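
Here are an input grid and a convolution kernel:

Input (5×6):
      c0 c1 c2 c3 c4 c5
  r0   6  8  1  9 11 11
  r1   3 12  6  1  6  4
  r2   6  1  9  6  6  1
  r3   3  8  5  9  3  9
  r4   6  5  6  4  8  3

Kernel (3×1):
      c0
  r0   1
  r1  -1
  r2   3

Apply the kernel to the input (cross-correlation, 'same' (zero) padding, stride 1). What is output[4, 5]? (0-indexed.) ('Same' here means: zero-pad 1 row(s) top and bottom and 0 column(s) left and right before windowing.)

The receptive field on the zero-padded input at this output position is [9 / 3 / 0]. Elementwise product with the kernel and sum: 9·1 + 3·-1 + 0·3.

6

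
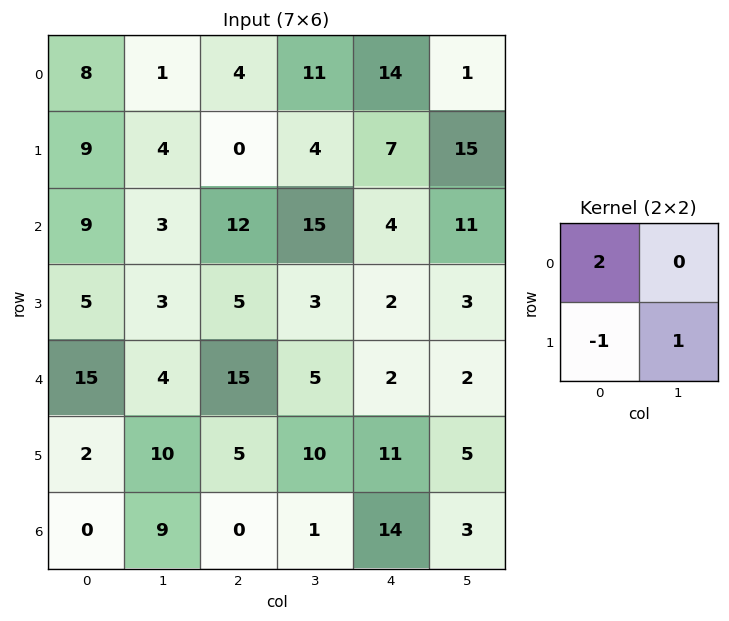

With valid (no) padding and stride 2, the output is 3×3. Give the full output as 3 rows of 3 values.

11 12 36
16 22 9
38 35 -2

Output[0,0]: The receptive field on the input at this output position is [8 1 / 9 4]. Elementwise product with the kernel and sum: 8·2 + 9·-1 + 4·1.
Output[0,1]: The receptive field on the input at this output position is [4 11 / 0 4]. Elementwise product with the kernel and sum: 4·2 + 0·-1 + 4·1.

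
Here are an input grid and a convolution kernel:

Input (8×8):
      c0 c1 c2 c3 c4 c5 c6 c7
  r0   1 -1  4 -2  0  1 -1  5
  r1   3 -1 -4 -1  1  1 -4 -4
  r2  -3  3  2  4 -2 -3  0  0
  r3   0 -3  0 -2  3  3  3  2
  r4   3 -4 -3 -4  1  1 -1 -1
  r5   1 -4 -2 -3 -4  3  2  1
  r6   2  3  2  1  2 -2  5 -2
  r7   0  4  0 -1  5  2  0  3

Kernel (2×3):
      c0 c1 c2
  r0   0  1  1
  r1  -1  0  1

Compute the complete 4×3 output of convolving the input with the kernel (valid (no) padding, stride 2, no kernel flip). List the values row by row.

-4 3 -5
5 5 -3
-10 -5 6
5 8 -2

Output[0,0]: The receptive field on the input at this output position is [1 -1 4 / 3 -1 -4]. Elementwise product with the kernel and sum: -1·1 + 4·1 + 3·-1 + -4·1.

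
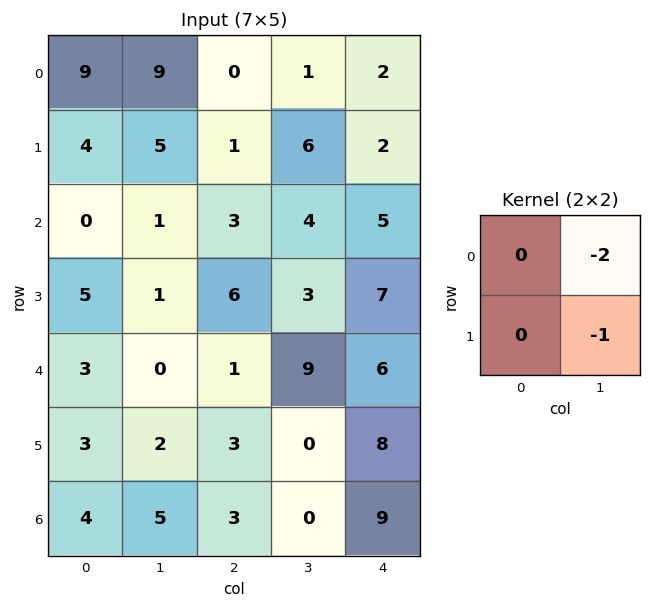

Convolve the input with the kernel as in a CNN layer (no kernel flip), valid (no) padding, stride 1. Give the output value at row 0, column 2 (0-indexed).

-8

The receptive field on the input at this output position is [0 1 / 1 6]. Elementwise product with the kernel and sum: 1·-2 + 6·-1.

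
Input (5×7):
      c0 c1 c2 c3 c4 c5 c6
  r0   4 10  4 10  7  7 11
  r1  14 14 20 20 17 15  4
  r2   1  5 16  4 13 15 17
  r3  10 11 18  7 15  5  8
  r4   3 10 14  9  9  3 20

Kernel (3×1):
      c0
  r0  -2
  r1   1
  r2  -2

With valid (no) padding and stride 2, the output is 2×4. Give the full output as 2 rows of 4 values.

4 -20 -23 -52
2 -42 -29 -66

Output[0,0]: The receptive field on the input at this output position is [4 / 14 / 1]. Elementwise product with the kernel and sum: 4·-2 + 14·1 + 1·-2.
Output[0,1]: The receptive field on the input at this output position is [4 / 20 / 16]. Elementwise product with the kernel and sum: 4·-2 + 20·1 + 16·-2.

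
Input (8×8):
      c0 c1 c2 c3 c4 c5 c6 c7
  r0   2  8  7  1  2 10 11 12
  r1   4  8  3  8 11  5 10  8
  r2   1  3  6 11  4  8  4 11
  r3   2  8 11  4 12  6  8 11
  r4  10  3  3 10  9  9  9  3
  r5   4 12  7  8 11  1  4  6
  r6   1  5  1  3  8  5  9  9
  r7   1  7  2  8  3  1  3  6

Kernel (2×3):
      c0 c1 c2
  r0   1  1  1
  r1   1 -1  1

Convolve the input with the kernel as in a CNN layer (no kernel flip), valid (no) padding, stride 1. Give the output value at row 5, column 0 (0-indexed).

The receptive field on the input at this output position is [4 12 7 / 1 5 1]. Elementwise product with the kernel and sum: 4·1 + 12·1 + 7·1 + 1·1 + 5·-1 + 1·1.

20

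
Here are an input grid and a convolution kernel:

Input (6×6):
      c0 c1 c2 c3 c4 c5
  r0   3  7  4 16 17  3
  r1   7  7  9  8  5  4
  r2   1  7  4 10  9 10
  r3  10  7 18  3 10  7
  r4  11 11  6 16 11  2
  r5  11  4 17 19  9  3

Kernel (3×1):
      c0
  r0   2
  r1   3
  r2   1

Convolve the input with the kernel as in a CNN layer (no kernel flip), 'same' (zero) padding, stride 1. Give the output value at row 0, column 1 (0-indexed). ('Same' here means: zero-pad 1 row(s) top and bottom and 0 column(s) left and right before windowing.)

The receptive field on the zero-padded input at this output position is [0 / 7 / 7]. Elementwise product with the kernel and sum: 0·2 + 7·3 + 7·1.

28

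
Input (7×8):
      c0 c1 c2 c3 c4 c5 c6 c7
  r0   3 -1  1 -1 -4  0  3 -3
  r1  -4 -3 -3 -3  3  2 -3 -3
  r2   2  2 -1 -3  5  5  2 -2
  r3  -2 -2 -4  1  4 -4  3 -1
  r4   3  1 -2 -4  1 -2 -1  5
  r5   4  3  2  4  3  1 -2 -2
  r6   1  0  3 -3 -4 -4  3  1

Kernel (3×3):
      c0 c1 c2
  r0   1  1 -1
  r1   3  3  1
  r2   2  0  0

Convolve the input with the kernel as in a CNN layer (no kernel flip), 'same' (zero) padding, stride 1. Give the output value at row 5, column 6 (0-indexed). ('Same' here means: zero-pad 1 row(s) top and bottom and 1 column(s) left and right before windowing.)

The receptive field on the zero-padded input at this output position is [-2 -1 5 / 1 -2 -2 / -4 3 1]. Elementwise product with the kernel and sum: -2·1 + -1·1 + 5·-1 + 1·3 + -2·3 + -2·1 + -4·2.

-21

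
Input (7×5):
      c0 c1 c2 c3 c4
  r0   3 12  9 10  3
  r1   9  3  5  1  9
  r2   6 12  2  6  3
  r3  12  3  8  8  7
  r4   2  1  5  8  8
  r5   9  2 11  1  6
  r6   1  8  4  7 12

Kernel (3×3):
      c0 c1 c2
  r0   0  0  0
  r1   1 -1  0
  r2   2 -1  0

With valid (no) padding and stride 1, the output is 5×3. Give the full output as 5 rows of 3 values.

6 20 2
15 8 4
12 -8 2
17 -11 18
1 3 11

Output[0,0]: The receptive field on the input at this output position is [3 12 9 / 9 3 5 / 6 12 2]. Elementwise product with the kernel and sum: 9·1 + 3·-1 + 6·2 + 12·-1.
Output[0,1]: The receptive field on the input at this output position is [12 9 10 / 3 5 1 / 12 2 6]. Elementwise product with the kernel and sum: 3·1 + 5·-1 + 12·2 + 2·-1.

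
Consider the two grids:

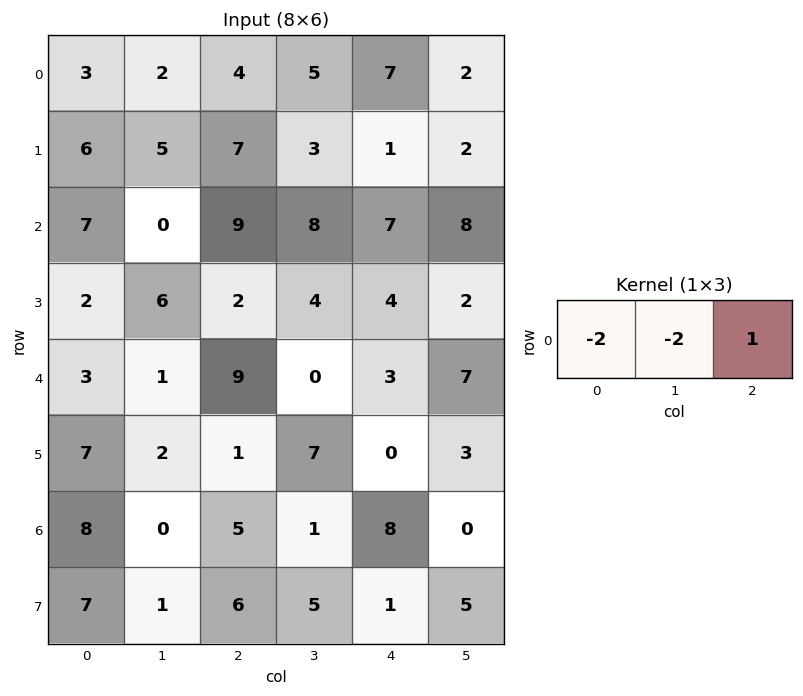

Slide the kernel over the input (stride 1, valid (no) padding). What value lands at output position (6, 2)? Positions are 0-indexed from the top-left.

The receptive field on the input at this output position is [5 1 8]. Elementwise product with the kernel and sum: 5·-2 + 1·-2 + 8·1.

-4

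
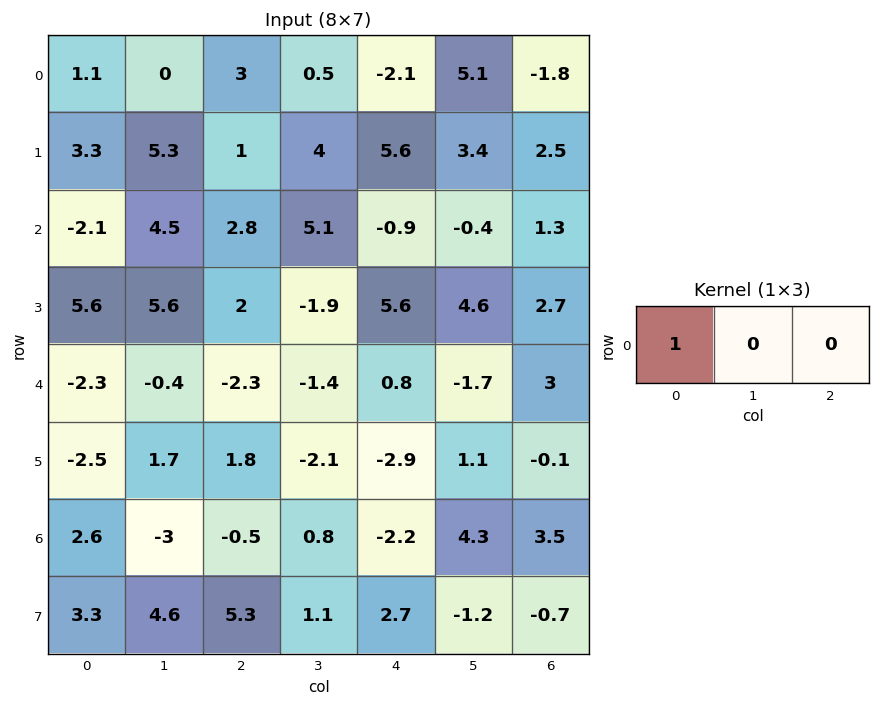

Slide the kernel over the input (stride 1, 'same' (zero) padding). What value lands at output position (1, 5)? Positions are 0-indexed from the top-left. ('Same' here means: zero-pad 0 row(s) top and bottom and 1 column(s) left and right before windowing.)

The receptive field on the zero-padded input at this output position is [5.6 3.4 2.5]. Elementwise product with the kernel and sum: 5.6·1.

5.6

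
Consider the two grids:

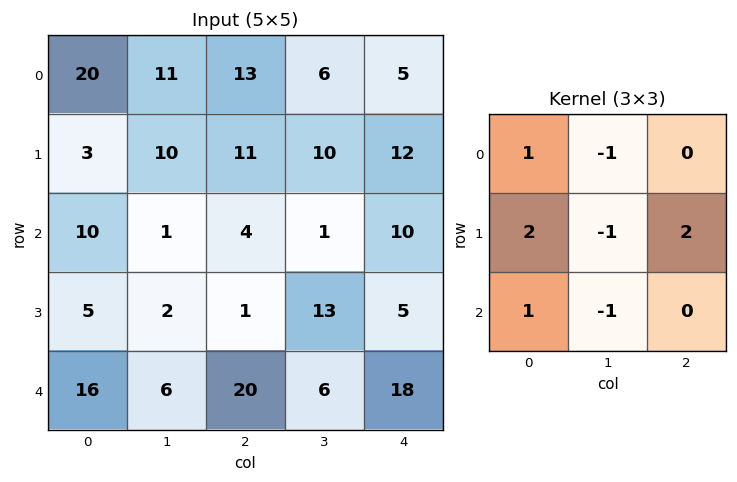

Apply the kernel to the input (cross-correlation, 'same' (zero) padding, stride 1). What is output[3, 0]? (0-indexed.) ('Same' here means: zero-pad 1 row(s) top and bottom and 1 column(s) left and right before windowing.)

The receptive field on the zero-padded input at this output position is [0 10 1 / 0 5 2 / 0 16 6]. Elementwise product with the kernel and sum: 0·1 + 10·-1 + 0·2 + 5·-1 + 2·2 + 0·1 + 16·-1.

-27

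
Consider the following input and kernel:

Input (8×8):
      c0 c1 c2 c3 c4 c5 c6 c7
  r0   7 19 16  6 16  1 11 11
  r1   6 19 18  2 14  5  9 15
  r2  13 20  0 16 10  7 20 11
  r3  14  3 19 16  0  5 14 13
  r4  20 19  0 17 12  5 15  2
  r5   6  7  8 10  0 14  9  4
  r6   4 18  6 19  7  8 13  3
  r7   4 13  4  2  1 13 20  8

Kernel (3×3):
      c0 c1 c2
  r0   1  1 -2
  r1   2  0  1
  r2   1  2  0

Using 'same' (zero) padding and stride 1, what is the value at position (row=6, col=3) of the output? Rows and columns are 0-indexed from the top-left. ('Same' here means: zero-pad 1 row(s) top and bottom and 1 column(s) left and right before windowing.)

45

The receptive field on the zero-padded input at this output position is [8 10 0 / 6 19 7 / 4 2 1]. Elementwise product with the kernel and sum: 8·1 + 10·1 + 0·-2 + 6·2 + 7·1 + 4·1 + 2·2.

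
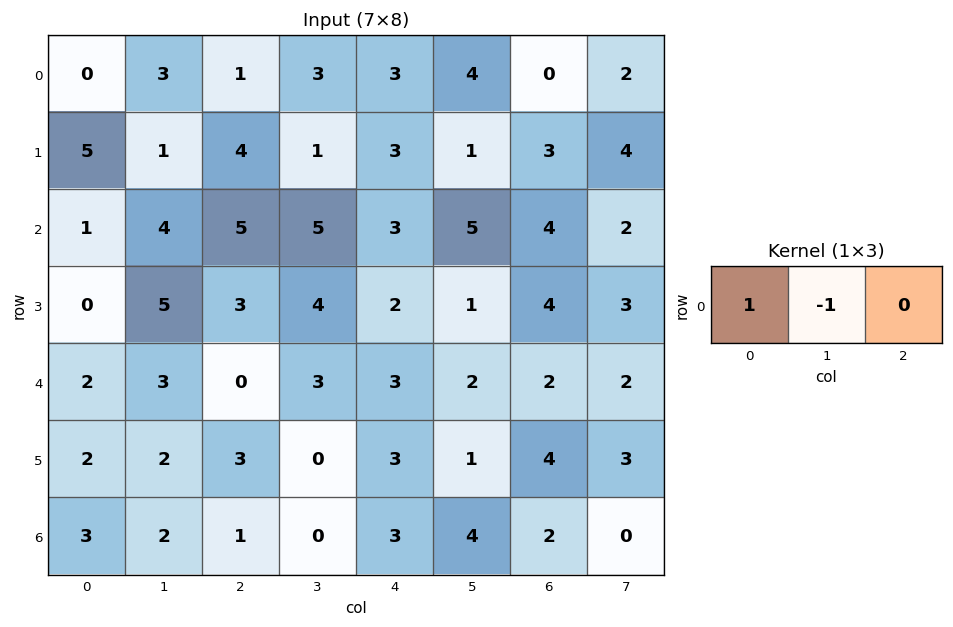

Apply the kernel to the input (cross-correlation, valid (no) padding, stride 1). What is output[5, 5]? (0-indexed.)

-3

The receptive field on the input at this output position is [1 4 3]. Elementwise product with the kernel and sum: 1·1 + 4·-1.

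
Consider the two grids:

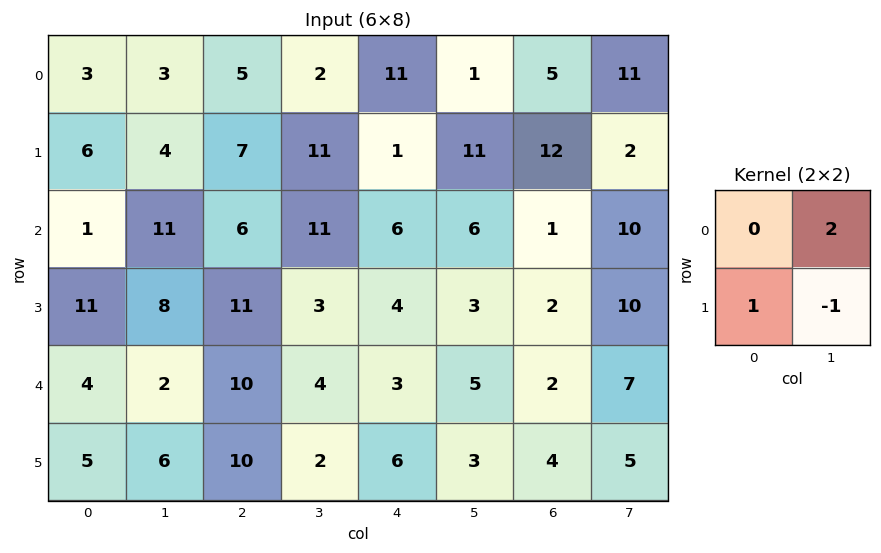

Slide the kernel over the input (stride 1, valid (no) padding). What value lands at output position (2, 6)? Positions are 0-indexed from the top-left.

12

The receptive field on the input at this output position is [1 10 / 2 10]. Elementwise product with the kernel and sum: 10·2 + 2·1 + 10·-1.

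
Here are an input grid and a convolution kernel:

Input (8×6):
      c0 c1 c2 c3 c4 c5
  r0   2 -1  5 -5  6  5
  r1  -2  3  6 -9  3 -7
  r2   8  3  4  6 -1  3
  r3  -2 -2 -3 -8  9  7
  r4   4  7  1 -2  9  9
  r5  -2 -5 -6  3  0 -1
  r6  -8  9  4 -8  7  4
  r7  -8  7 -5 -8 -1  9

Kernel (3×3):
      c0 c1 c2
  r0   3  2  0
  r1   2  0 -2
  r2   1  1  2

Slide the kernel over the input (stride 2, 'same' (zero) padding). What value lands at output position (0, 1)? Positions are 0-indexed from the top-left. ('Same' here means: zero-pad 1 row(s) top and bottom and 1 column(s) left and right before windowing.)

-1

The receptive field on the zero-padded input at this output position is [0 0 0 / -1 5 -5 / 3 6 -9]. Elementwise product with the kernel and sum: 0·3 + 0·2 + -1·2 + -5·-2 + 3·1 + 6·1 + -9·2.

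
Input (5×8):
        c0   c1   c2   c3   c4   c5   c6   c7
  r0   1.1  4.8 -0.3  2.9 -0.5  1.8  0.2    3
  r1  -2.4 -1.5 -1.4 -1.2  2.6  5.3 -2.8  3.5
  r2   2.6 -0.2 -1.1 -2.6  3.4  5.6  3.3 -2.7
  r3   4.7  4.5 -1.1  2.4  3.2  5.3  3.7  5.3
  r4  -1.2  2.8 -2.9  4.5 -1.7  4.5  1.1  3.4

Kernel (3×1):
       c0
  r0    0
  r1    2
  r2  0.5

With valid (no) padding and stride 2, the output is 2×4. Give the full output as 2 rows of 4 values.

-3.5 -3.35 6.9 -3.95
8.8 -3.65 5.55 7.95

Output[0,0]: The receptive field on the input at this output position is [1.1 / -2.4 / 2.6]. Elementwise product with the kernel and sum: -2.4·2 + 2.6·0.5.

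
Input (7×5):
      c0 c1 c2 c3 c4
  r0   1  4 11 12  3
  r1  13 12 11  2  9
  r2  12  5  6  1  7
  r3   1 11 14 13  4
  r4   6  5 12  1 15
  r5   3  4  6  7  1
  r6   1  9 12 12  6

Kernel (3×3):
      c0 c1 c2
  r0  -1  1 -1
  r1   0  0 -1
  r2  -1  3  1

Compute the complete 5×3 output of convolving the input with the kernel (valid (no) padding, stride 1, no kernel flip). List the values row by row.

Output[0,0]: The receptive field on the input at this output position is [1 4 11 / 13 12 11 / 12 5 6]. Elementwise product with the kernel and sum: 1·-1 + 4·1 + 11·-1 + 11·-1 + 12·-1 + 5·3 + 6·1.
Output[0,1]: The receptive field on the input at this output position is [4 11 12 / 12 11 2 / 5 6 1]. Elementwise product with the kernel and sum: 4·-1 + 11·1 + 12·-1 + 2·-1 + 5·-1 + 6·3 + 1·1.

-10 7 -7
28 40 4
-6 19 -10
-1 10 -4
19 38 3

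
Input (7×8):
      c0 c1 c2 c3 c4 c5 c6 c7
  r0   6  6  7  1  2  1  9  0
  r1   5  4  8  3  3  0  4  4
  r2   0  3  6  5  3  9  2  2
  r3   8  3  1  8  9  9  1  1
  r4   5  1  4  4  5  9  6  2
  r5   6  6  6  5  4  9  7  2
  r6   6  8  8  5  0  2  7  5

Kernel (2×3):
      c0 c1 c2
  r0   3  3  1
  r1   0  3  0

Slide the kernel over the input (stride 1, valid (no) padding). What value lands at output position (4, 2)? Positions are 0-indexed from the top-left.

44

The receptive field on the input at this output position is [4 4 5 / 6 5 4]. Elementwise product with the kernel and sum: 4·3 + 4·3 + 5·1 + 5·3.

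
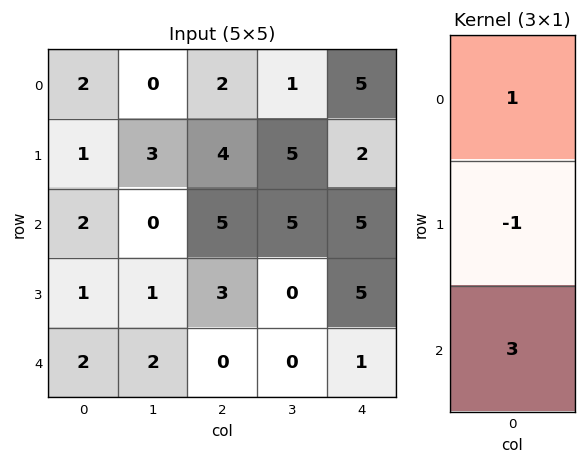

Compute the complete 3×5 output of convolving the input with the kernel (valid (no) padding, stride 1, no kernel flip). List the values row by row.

7 -3 13 11 18
2 6 8 0 12
7 5 2 5 3

Output[0,0]: The receptive field on the input at this output position is [2 / 1 / 2]. Elementwise product with the kernel and sum: 2·1 + 1·-1 + 2·3.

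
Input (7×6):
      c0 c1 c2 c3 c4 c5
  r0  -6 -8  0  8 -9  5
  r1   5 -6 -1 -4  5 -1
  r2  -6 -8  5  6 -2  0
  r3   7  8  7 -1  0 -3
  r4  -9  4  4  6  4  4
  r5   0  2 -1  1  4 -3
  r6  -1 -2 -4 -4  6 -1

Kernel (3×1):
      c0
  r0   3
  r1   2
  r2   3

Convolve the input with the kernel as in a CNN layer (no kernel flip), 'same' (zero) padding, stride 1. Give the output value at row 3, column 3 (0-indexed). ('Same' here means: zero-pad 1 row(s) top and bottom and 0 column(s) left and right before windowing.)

34

The receptive field on the zero-padded input at this output position is [6 / -1 / 6]. Elementwise product with the kernel and sum: 6·3 + -1·2 + 6·3.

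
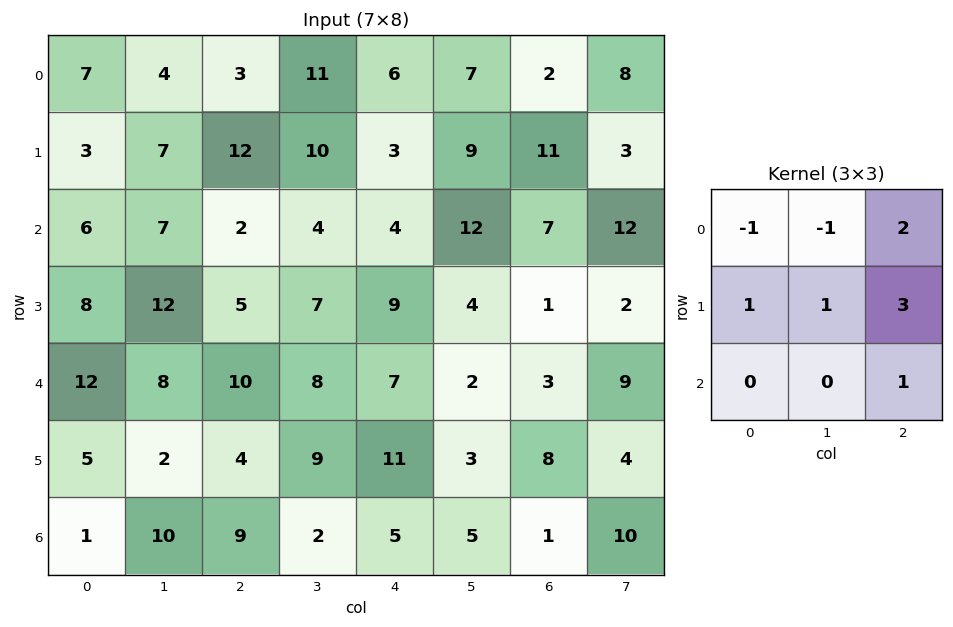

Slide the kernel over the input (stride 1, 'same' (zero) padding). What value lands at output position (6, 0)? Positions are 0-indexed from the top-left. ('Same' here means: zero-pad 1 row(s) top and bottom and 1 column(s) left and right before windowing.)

30

The receptive field on the zero-padded input at this output position is [0 5 2 / 0 1 10 / 0 0 0]. Elementwise product with the kernel and sum: 0·-1 + 5·-1 + 2·2 + 0·1 + 1·1 + 10·3 + 0·1.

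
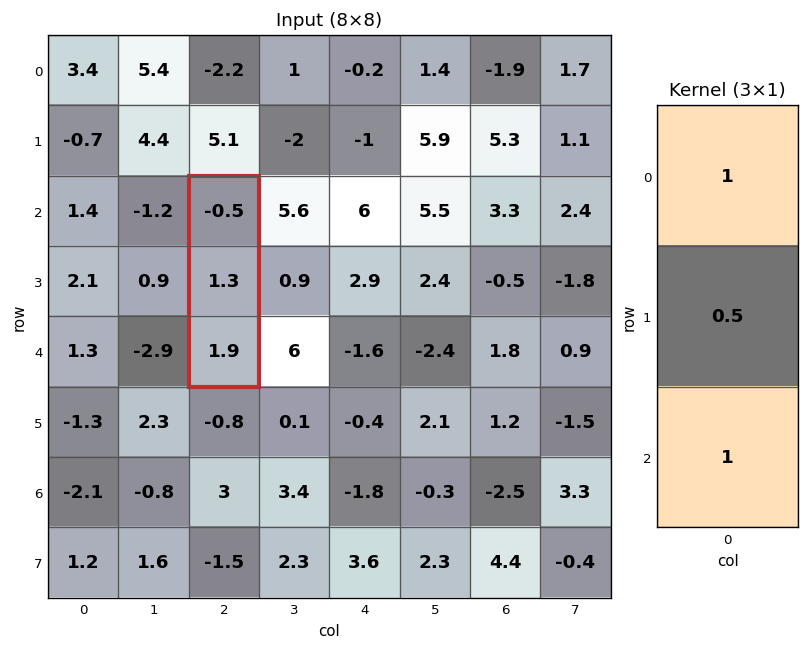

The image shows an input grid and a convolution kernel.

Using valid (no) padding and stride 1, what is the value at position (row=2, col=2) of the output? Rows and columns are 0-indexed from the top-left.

The receptive field on the input at this output position is [-0.5 / 1.3 / 1.9]. Elementwise product with the kernel and sum: -0.5·1 + 1.3·0.5 + 1.9·1.

2.05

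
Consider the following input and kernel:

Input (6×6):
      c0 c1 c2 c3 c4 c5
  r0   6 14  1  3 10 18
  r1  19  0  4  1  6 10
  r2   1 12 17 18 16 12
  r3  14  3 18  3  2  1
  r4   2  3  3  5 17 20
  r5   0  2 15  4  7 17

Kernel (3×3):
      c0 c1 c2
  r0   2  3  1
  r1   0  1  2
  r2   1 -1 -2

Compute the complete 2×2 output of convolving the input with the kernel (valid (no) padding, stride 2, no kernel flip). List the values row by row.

18 1
87 75

Output[0,0]: The receptive field on the input at this output position is [6 14 1 / 19 0 4 / 1 12 17]. Elementwise product with the kernel and sum: 6·2 + 14·3 + 1·1 + 0·1 + 4·2 + 1·1 + 12·-1 + 17·-2.
Output[0,1]: The receptive field on the input at this output position is [1 3 10 / 4 1 6 / 17 18 16]. Elementwise product with the kernel and sum: 1·2 + 3·3 + 10·1 + 1·1 + 6·2 + 17·1 + 18·-1 + 16·-2.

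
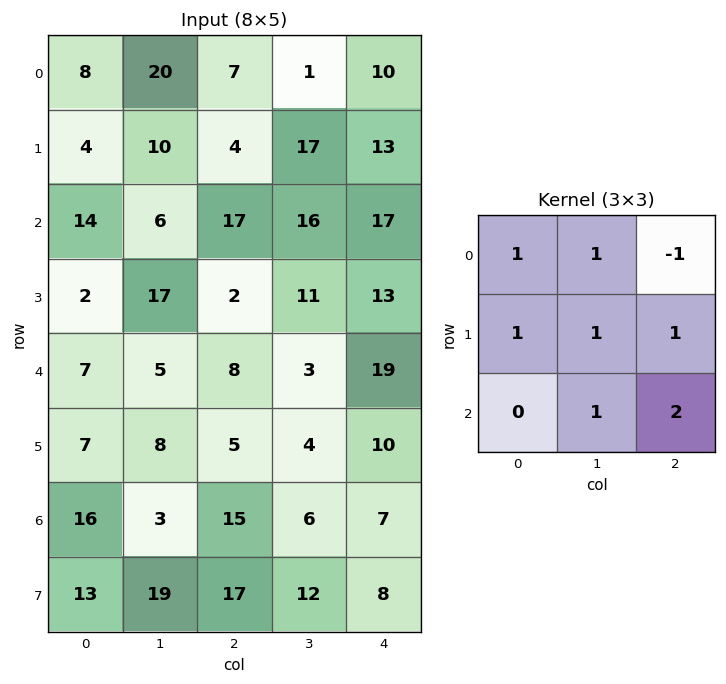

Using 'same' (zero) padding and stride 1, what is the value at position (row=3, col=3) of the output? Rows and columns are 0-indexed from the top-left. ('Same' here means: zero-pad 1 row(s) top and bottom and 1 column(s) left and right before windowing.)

83

The receptive field on the zero-padded input at this output position is [17 16 17 / 2 11 13 / 8 3 19]. Elementwise product with the kernel and sum: 17·1 + 16·1 + 17·-1 + 2·1 + 11·1 + 13·1 + 3·1 + 19·2.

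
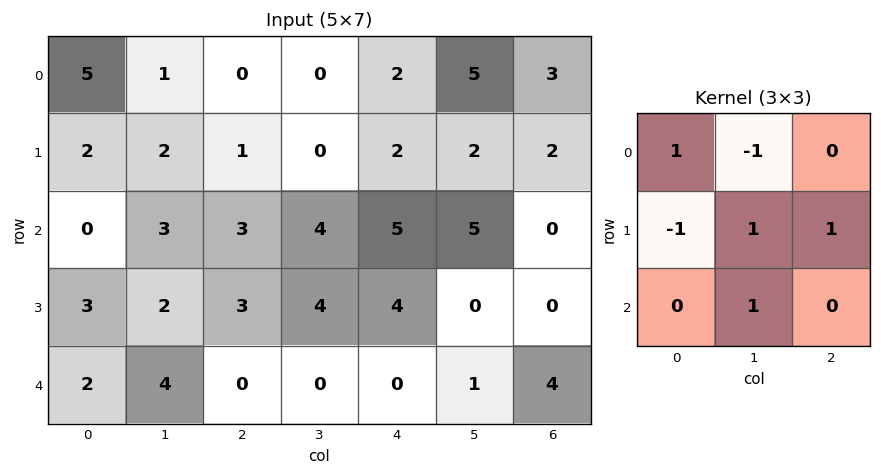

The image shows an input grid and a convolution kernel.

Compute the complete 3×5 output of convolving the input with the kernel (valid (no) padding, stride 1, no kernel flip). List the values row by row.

8 3 5 7 4
8 8 11 8 0
3 5 4 -1 -3

Output[0,0]: The receptive field on the input at this output position is [5 1 0 / 2 2 1 / 0 3 3]. Elementwise product with the kernel and sum: 5·1 + 1·-1 + 2·-1 + 2·1 + 1·1 + 3·1.
Output[0,1]: The receptive field on the input at this output position is [1 0 0 / 2 1 0 / 3 3 4]. Elementwise product with the kernel and sum: 1·1 + 0·-1 + 2·-1 + 1·1 + 0·1 + 3·1.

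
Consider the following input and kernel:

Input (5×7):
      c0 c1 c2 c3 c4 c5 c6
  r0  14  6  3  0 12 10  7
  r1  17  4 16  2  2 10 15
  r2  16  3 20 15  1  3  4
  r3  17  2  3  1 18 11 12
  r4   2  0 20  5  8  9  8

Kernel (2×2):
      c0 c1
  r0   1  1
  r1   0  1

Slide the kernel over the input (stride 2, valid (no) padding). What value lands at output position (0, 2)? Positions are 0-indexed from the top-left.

32

The receptive field on the input at this output position is [12 10 / 2 10]. Elementwise product with the kernel and sum: 12·1 + 10·1 + 10·1.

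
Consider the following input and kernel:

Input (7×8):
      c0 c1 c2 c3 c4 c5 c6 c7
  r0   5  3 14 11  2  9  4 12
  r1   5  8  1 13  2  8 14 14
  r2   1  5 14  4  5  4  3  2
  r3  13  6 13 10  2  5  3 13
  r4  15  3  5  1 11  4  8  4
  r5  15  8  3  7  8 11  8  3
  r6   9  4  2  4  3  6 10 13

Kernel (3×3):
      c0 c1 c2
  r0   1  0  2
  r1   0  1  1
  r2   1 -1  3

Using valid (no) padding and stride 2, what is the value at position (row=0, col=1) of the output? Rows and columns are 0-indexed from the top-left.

The receptive field on the input at this output position is [14 11 2 / 1 13 2 / 14 4 5]. Elementwise product with the kernel and sum: 14·1 + 2·2 + 13·1 + 2·1 + 14·1 + 4·-1 + 5·3.

58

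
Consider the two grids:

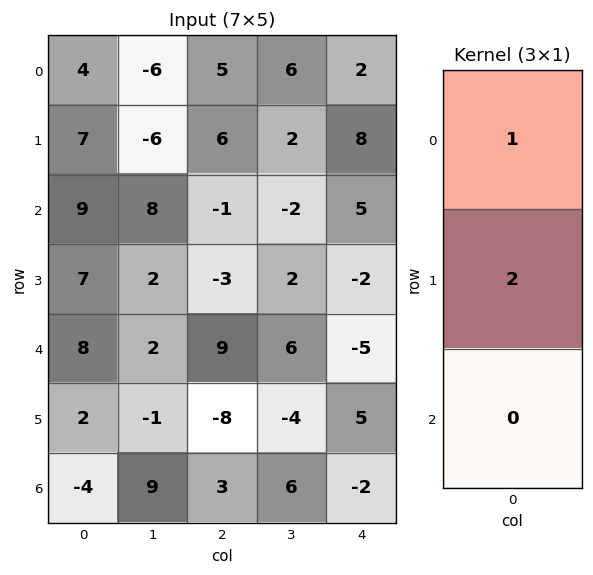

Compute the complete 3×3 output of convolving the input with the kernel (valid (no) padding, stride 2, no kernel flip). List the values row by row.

18 17 18
23 -7 1
12 -7 5

Output[0,0]: The receptive field on the input at this output position is [4 / 7 / 9]. Elementwise product with the kernel and sum: 4·1 + 7·2.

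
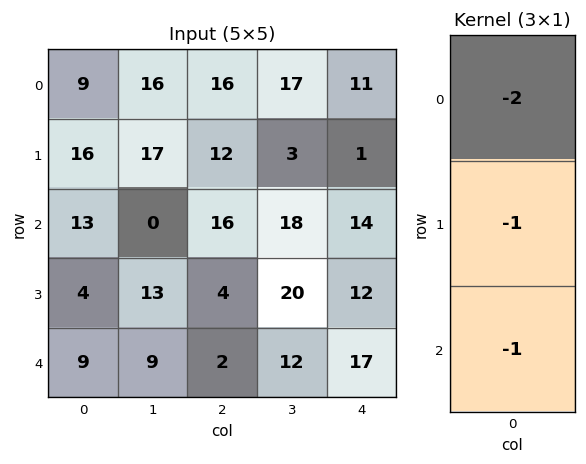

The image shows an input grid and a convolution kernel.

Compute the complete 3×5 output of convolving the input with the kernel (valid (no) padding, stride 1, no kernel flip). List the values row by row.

Output[0,0]: The receptive field on the input at this output position is [9 / 16 / 13]. Elementwise product with the kernel and sum: 9·-2 + 16·-1 + 13·-1.

-47 -49 -60 -55 -37
-49 -47 -44 -44 -28
-39 -22 -38 -68 -57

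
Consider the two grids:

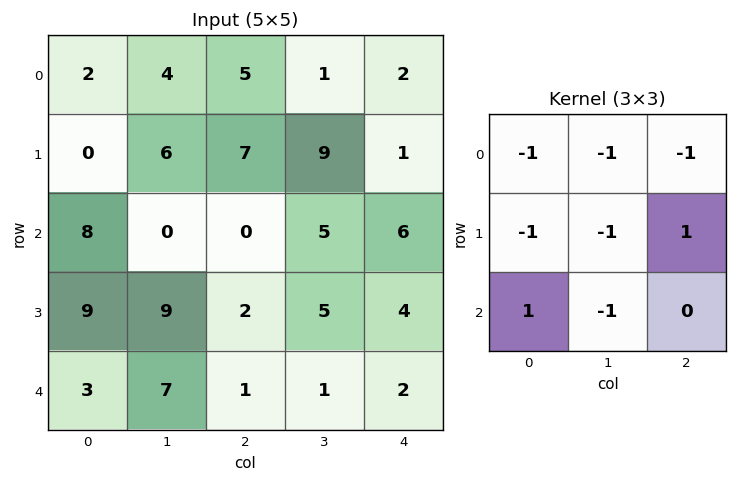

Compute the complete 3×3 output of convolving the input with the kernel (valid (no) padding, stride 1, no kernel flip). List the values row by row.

-2 -14 -28
-21 -10 -19
-28 -5 -14

Output[0,0]: The receptive field on the input at this output position is [2 4 5 / 0 6 7 / 8 0 0]. Elementwise product with the kernel and sum: 2·-1 + 4·-1 + 5·-1 + 0·-1 + 6·-1 + 7·1 + 8·1 + 0·-1.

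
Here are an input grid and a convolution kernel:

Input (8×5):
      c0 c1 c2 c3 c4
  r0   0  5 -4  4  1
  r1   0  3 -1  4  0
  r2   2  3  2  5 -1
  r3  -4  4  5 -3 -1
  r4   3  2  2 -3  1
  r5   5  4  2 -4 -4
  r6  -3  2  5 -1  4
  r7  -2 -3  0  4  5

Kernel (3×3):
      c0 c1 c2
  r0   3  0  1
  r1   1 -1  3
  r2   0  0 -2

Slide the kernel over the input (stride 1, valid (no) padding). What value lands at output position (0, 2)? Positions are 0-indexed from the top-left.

-14

The receptive field on the input at this output position is [-4 4 1 / -1 4 0 / 2 5 -1]. Elementwise product with the kernel and sum: -4·3 + 1·1 + -1·1 + 4·-1 + 0·3 + -1·-2.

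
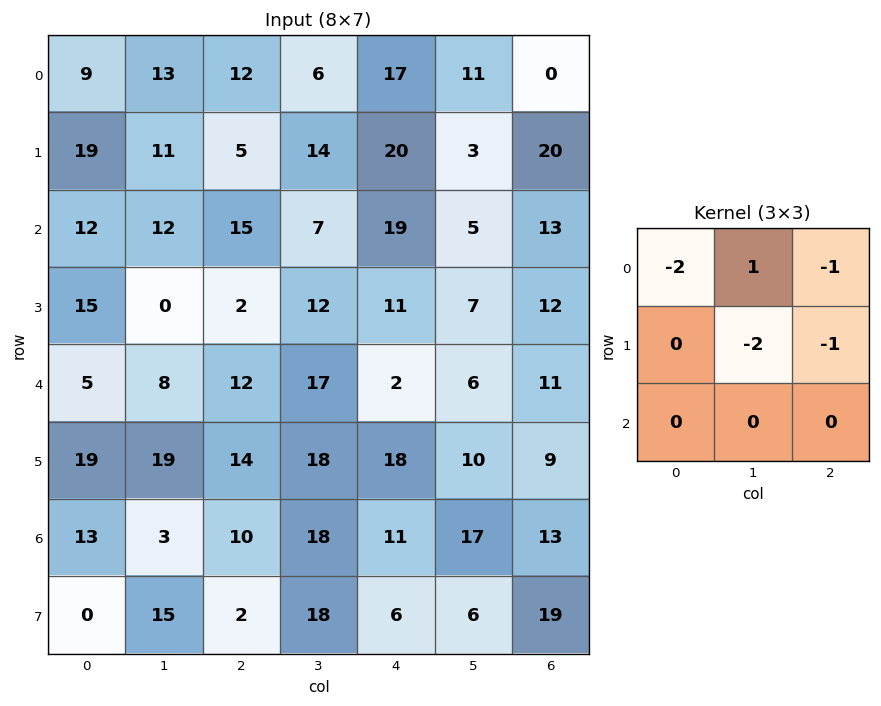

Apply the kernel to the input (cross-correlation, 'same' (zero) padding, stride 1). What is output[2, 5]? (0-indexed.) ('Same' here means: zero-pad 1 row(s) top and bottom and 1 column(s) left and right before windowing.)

The receptive field on the zero-padded input at this output position is [20 3 20 / 19 5 13 / 11 7 12]. Elementwise product with the kernel and sum: 20·-2 + 3·1 + 20·-1 + 5·-2 + 13·-1.

-80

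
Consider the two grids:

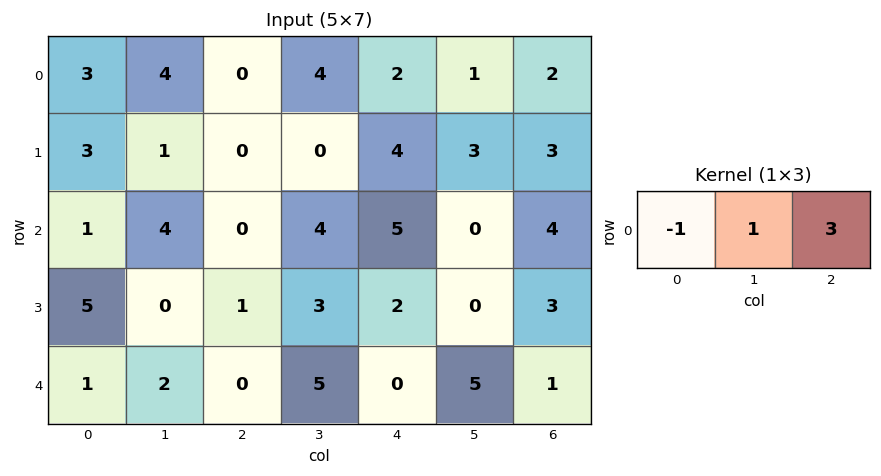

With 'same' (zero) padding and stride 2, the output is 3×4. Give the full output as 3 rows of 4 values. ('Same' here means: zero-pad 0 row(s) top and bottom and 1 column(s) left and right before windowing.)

Output[0,0]: The receptive field on the zero-padded input at this output position is [0 3 4]. Elementwise product with the kernel and sum: 0·-1 + 3·1 + 4·3.
Output[0,1]: The receptive field on the zero-padded input at this output position is [4 0 4]. Elementwise product with the kernel and sum: 4·-1 + 0·1 + 4·3.

15 8 1 1
13 8 1 4
7 13 10 -4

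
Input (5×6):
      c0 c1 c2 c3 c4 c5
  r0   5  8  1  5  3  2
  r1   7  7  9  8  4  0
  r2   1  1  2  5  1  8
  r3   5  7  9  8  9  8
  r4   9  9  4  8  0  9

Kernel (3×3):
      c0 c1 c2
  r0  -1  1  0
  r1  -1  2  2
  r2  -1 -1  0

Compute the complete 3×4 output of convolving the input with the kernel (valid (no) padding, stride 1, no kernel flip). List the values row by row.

Output[0,0]: The receptive field on the input at this output position is [5 8 1 / 7 7 9 / 1 1 2]. Elementwise product with the kernel and sum: 5·-1 + 8·1 + 7·-1 + 7·2 + 9·2 + 1·-1 + 1·-1.
Output[0,1]: The receptive field on the input at this output position is [8 1 5 / 7 9 8 / 1 2 5]. Elementwise product with the kernel and sum: 8·-1 + 1·1 + 7·-1 + 9·2 + 8·2 + 1·-1 + 2·-1.

26 17 12 -8
-7 -1 -8 -8
9 15 16 14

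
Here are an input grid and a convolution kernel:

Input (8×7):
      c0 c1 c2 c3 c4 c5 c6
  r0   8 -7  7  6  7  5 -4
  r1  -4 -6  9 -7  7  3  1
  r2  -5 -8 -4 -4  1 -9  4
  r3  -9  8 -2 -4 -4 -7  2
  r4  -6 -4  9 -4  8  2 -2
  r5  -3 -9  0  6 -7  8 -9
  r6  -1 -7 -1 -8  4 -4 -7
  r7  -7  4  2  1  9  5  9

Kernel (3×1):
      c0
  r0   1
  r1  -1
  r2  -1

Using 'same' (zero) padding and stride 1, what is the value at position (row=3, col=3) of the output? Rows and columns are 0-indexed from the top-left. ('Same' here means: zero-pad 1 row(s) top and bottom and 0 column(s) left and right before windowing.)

4

The receptive field on the zero-padded input at this output position is [-4 / -4 / -4]. Elementwise product with the kernel and sum: -4·1 + -4·-1 + -4·-1.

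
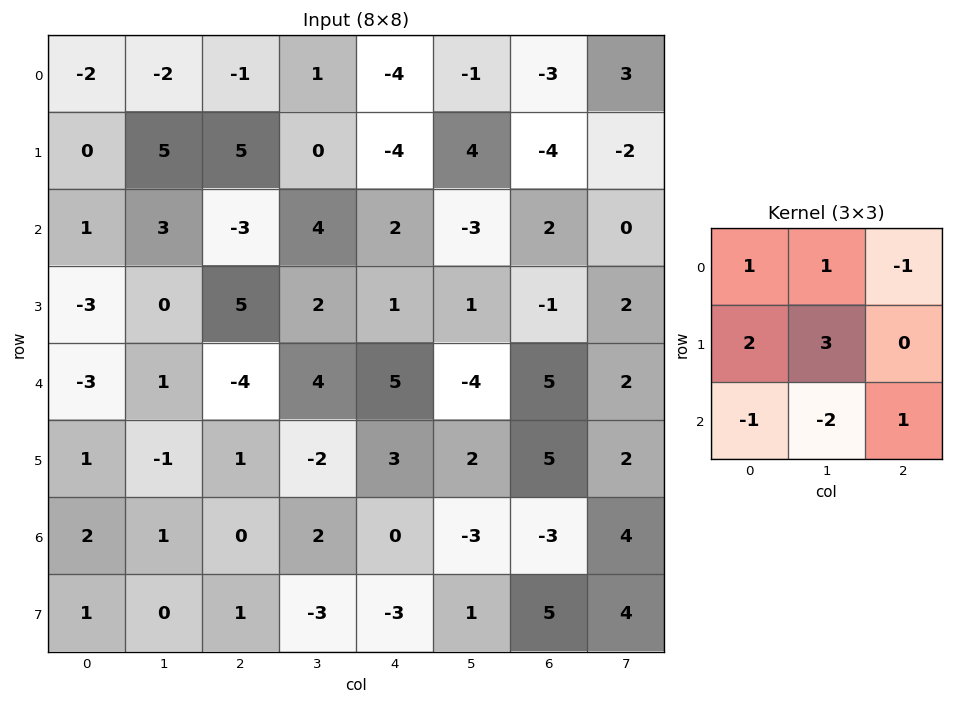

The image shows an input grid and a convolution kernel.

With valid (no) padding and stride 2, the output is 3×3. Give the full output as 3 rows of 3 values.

2 11 8
-2 16 10
-3 -13 11

Output[0,0]: The receptive field on the input at this output position is [-2 -2 -1 / 0 5 5 / 1 3 -3]. Elementwise product with the kernel and sum: -2·1 + -2·1 + -1·-1 + 0·2 + 5·3 + 1·-1 + 3·-2 + -3·1.
Output[0,1]: The receptive field on the input at this output position is [-1 1 -4 / 5 0 -4 / -3 4 2]. Elementwise product with the kernel and sum: -1·1 + 1·1 + -4·-1 + 5·2 + 0·3 + -3·-1 + 4·-2 + 2·1.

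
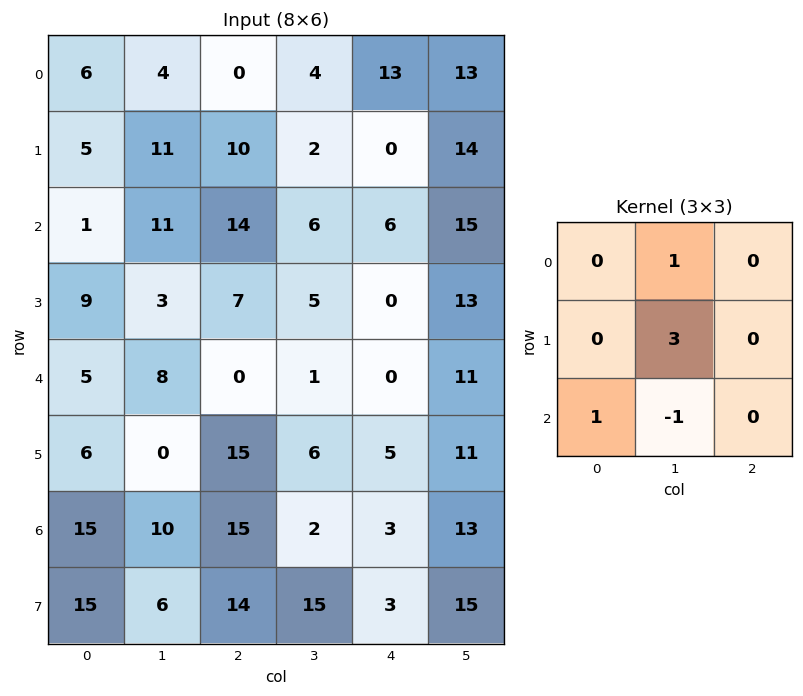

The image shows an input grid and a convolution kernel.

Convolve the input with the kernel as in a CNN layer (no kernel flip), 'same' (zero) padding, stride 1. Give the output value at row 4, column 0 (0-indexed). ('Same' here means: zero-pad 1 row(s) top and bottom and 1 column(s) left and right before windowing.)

The receptive field on the zero-padded input at this output position is [0 9 3 / 0 5 8 / 0 6 0]. Elementwise product with the kernel and sum: 9·1 + 5·3 + 0·1 + 6·-1.

18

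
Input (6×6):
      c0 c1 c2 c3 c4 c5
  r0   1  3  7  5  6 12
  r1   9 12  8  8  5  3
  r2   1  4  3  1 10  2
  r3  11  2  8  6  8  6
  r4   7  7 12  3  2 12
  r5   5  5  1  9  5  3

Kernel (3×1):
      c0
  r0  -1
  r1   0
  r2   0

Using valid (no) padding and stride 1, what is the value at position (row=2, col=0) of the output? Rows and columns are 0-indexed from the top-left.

-1

The receptive field on the input at this output position is [1 / 11 / 7]. Elementwise product with the kernel and sum: 1·-1.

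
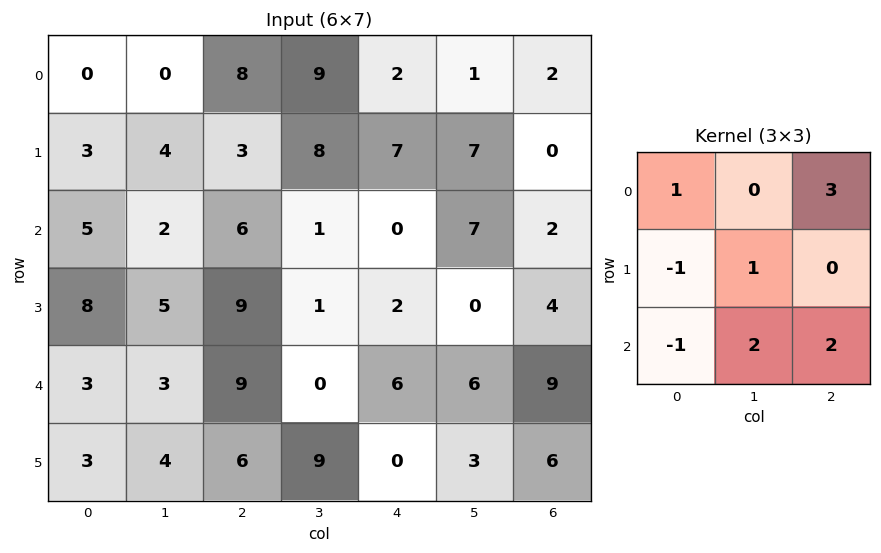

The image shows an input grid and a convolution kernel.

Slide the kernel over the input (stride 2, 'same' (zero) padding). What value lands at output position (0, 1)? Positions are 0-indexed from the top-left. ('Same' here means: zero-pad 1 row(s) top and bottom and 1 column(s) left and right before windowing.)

The receptive field on the zero-padded input at this output position is [0 0 0 / 0 8 9 / 4 3 8]. Elementwise product with the kernel and sum: 0·1 + 0·3 + 0·-1 + 8·1 + 4·-1 + 3·2 + 8·2.

26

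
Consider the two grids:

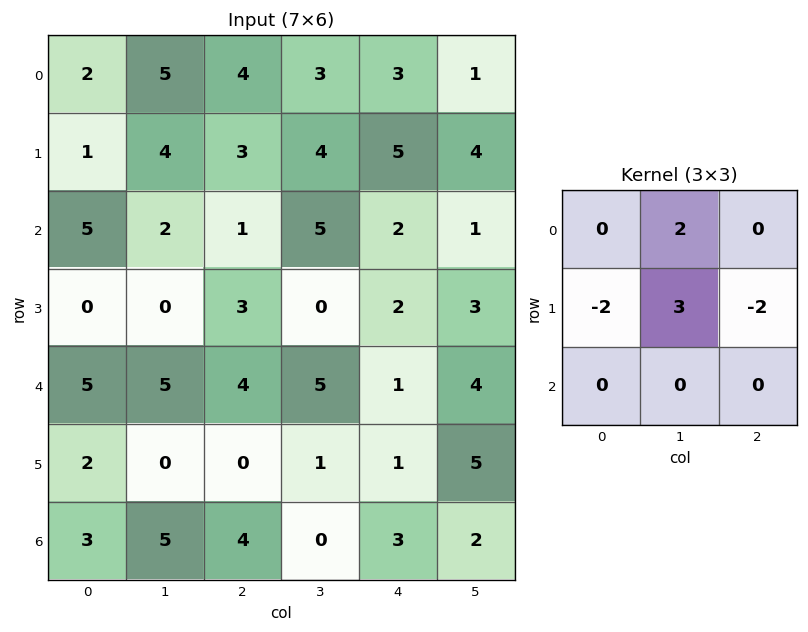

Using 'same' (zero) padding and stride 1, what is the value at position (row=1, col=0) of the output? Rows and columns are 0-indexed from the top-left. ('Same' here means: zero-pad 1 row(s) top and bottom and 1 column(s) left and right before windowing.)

-1

The receptive field on the zero-padded input at this output position is [0 2 5 / 0 1 4 / 0 5 2]. Elementwise product with the kernel and sum: 2·2 + 0·-2 + 1·3 + 4·-2.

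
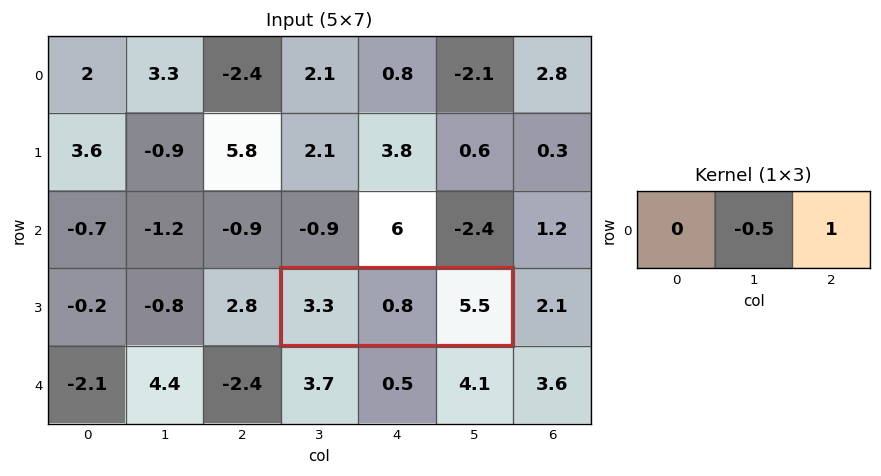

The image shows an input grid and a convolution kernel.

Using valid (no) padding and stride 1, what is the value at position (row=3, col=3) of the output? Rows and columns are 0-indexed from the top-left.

5.1

The receptive field on the input at this output position is [3.3 0.8 5.5]. Elementwise product with the kernel and sum: 0.8·-0.5 + 5.5·1.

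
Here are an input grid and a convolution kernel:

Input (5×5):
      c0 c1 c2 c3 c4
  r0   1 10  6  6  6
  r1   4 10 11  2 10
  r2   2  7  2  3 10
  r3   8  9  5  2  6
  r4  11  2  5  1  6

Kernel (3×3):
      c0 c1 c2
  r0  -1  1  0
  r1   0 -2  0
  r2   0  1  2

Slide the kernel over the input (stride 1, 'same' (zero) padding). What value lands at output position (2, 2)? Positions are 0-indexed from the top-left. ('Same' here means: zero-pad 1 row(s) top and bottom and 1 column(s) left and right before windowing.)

6

The receptive field on the zero-padded input at this output position is [10 11 2 / 7 2 3 / 9 5 2]. Elementwise product with the kernel and sum: 10·-1 + 11·1 + 2·-2 + 5·1 + 2·2.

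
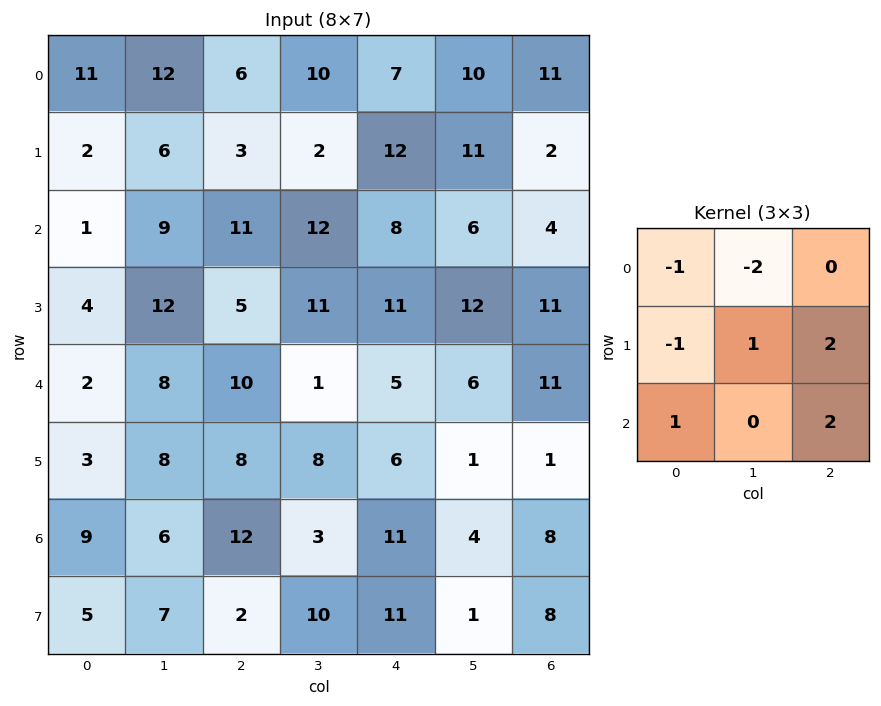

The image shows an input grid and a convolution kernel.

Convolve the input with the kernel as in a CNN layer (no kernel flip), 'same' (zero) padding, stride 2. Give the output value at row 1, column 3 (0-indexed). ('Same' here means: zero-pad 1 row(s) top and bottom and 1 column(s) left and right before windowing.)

-5

The receptive field on the zero-padded input at this output position is [11 2 0 / 6 4 0 / 12 11 0]. Elementwise product with the kernel and sum: 11·-1 + 2·-2 + 6·-1 + 4·1 + 0·2 + 12·1 + 0·2.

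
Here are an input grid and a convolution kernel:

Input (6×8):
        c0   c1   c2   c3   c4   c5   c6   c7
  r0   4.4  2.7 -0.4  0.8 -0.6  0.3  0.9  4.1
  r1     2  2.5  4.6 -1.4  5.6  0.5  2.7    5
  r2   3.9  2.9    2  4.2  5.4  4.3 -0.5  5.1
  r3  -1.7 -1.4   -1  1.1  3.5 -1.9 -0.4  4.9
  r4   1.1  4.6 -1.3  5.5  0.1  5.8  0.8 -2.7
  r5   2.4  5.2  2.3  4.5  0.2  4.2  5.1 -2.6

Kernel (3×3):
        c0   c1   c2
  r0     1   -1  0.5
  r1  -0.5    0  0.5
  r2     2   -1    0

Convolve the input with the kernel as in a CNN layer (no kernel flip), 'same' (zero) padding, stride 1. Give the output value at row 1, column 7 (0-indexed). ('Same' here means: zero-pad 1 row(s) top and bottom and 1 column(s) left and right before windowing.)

The receptive field on the zero-padded input at this output position is [0.9 4.1 0 / 2.7 5 0 / -0.5 5.1 0]. Elementwise product with the kernel and sum: 0.9·1 + 4.1·-1 + 0·0.5 + 2.7·-0.5 + 0·0.5 + -0.5·2 + 5.1·-1.

-10.65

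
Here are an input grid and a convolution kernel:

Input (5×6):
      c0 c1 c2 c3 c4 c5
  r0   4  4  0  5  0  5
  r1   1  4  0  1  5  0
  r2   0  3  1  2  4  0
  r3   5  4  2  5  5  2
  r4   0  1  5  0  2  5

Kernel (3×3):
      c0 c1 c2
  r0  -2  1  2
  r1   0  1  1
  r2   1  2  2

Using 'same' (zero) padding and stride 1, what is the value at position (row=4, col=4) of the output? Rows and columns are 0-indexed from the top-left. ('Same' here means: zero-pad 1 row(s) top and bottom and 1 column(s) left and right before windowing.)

The receptive field on the zero-padded input at this output position is [5 5 2 / 0 2 5 / 0 0 0]. Elementwise product with the kernel and sum: 5·-2 + 5·1 + 2·2 + 2·1 + 5·1 + 0·1 + 0·2 + 0·2.

6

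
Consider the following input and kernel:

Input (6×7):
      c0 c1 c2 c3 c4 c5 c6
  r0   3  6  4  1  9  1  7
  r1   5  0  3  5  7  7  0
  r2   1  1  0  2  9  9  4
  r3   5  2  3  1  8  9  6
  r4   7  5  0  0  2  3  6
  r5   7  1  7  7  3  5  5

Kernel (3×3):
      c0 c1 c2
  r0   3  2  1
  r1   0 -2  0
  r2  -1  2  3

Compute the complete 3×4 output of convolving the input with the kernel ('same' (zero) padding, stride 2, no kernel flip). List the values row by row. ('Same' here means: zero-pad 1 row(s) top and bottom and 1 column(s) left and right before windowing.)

4 13 12 -21
24 18 60 16
15 47 38 32

Output[0,0]: The receptive field on the zero-padded input at this output position is [0 0 0 / 0 3 6 / 0 5 0]. Elementwise product with the kernel and sum: 0·3 + 0·2 + 0·1 + 3·-2 + 0·-1 + 5·2 + 0·3.
Output[0,1]: The receptive field on the zero-padded input at this output position is [0 0 0 / 6 4 1 / 0 3 5]. Elementwise product with the kernel and sum: 0·3 + 0·2 + 0·1 + 4·-2 + 0·-1 + 3·2 + 5·3.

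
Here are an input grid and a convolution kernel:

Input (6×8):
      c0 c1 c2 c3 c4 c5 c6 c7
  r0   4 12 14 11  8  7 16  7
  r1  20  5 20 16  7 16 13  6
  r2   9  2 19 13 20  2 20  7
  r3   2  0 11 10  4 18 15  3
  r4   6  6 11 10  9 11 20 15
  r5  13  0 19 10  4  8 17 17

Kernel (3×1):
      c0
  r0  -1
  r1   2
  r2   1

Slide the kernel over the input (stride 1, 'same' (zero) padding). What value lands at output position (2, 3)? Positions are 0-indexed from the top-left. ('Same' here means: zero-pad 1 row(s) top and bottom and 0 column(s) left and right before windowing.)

20

The receptive field on the zero-padded input at this output position is [16 / 13 / 10]. Elementwise product with the kernel and sum: 16·-1 + 13·2 + 10·1.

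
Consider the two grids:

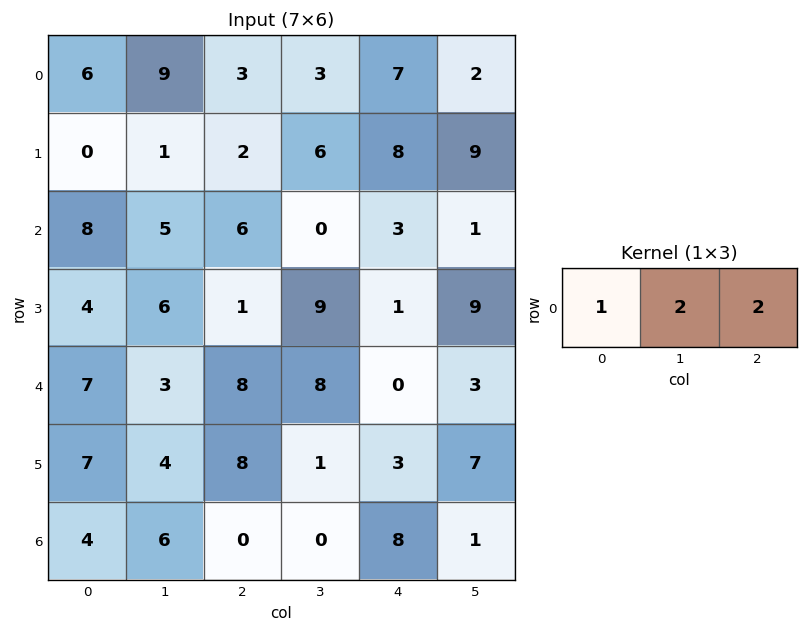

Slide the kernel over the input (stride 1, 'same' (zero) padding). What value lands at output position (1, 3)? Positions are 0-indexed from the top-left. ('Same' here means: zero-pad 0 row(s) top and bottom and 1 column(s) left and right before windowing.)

30

The receptive field on the zero-padded input at this output position is [2 6 8]. Elementwise product with the kernel and sum: 2·1 + 6·2 + 8·2.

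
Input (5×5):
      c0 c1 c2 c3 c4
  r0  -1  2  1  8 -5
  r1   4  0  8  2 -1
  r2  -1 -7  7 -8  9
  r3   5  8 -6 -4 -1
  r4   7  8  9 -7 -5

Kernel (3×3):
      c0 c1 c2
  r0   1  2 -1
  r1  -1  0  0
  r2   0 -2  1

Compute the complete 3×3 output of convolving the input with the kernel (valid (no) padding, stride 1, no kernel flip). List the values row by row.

Output[0,0]: The receptive field on the input at this output position is [-1 2 1 / 4 0 8 / -1 -7 7]. Elementwise product with the kernel and sum: -1·1 + 2·2 + 1·-1 + 4·-1 + -7·-2 + 7·1.
Output[0,1]: The receptive field on the input at this output position is [2 1 8 / 0 8 2 / -7 7 -8]. Elementwise product with the kernel and sum: 2·1 + 1·2 + 8·-1 + 0·-1 + 7·-2 + -8·1.

19 -26 39
-25 29 13
-34 -18 -3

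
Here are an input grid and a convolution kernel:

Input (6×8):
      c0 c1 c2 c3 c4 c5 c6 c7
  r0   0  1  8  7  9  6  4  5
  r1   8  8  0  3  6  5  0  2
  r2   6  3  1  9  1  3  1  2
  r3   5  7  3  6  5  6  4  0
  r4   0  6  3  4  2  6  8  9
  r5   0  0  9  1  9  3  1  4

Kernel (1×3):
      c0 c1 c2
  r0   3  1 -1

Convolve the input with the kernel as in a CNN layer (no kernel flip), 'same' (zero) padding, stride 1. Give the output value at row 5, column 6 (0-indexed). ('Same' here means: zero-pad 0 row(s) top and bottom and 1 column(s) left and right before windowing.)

6

The receptive field on the zero-padded input at this output position is [3 1 4]. Elementwise product with the kernel and sum: 3·3 + 1·1 + 4·-1.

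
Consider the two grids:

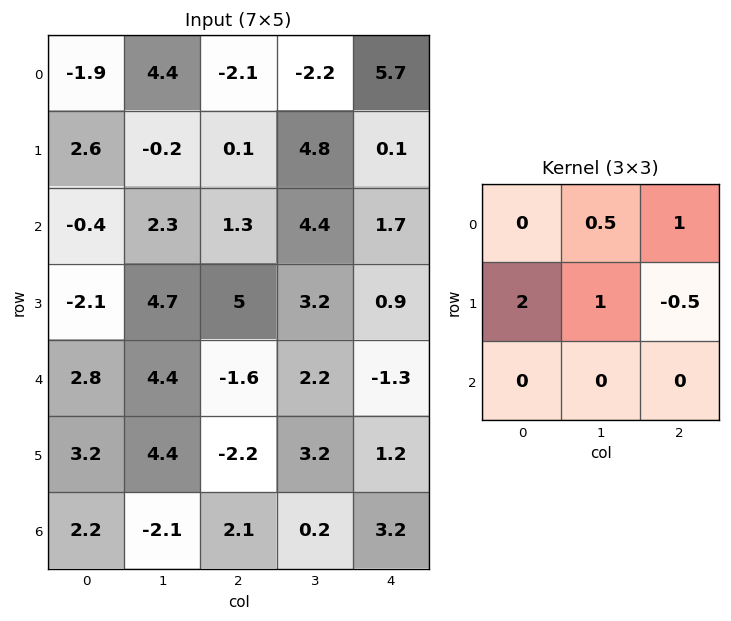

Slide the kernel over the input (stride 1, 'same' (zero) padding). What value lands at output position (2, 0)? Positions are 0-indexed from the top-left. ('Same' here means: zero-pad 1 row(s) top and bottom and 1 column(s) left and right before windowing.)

-0.45

The receptive field on the zero-padded input at this output position is [0 2.6 -0.2 / 0 -0.4 2.3 / 0 -2.1 4.7]. Elementwise product with the kernel and sum: 2.6·0.5 + -0.2·1 + 0·2 + -0.4·1 + 2.3·-0.5.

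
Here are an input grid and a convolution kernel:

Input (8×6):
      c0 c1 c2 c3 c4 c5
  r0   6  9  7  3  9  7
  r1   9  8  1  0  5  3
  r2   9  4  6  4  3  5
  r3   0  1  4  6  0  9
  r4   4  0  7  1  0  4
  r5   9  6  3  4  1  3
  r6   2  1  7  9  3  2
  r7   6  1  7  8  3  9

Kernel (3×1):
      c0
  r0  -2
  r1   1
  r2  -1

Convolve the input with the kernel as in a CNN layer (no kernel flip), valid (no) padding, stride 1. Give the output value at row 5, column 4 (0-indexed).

The receptive field on the input at this output position is [1 / 3 / 3]. Elementwise product with the kernel and sum: 1·-2 + 3·1 + 3·-1.

-2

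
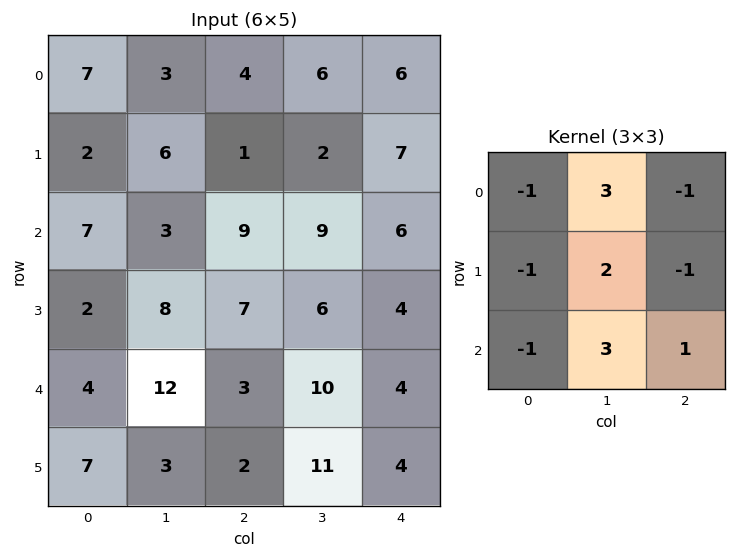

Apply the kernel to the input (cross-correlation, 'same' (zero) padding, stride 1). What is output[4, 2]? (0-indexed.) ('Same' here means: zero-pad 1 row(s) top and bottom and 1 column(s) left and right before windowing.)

The receptive field on the zero-padded input at this output position is [8 7 6 / 12 3 10 / 3 2 11]. Elementwise product with the kernel and sum: 8·-1 + 7·3 + 6·-1 + 12·-1 + 3·2 + 10·-1 + 3·-1 + 2·3 + 11·1.

5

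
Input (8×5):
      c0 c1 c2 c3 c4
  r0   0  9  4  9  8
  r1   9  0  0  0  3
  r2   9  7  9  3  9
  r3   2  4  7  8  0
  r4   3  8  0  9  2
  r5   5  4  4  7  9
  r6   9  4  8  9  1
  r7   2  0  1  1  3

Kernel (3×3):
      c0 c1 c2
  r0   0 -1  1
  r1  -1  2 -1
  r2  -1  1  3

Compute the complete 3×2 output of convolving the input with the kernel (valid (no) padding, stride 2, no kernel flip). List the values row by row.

11 17
6 30
10 -2

Output[0,0]: The receptive field on the input at this output position is [0 9 4 / 9 0 0 / 9 7 9]. Elementwise product with the kernel and sum: 9·-1 + 4·1 + 9·-1 + 0·2 + 0·-1 + 9·-1 + 7·1 + 9·3.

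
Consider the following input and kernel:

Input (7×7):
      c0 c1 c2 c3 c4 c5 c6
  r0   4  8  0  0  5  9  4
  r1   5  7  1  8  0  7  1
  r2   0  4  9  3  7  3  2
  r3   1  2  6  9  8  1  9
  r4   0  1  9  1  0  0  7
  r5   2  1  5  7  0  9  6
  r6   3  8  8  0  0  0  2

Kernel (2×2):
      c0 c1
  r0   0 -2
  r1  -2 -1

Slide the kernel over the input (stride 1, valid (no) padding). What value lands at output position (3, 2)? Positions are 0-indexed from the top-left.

-37

The receptive field on the input at this output position is [6 9 / 9 1]. Elementwise product with the kernel and sum: 9·-2 + 9·-2 + 1·-1.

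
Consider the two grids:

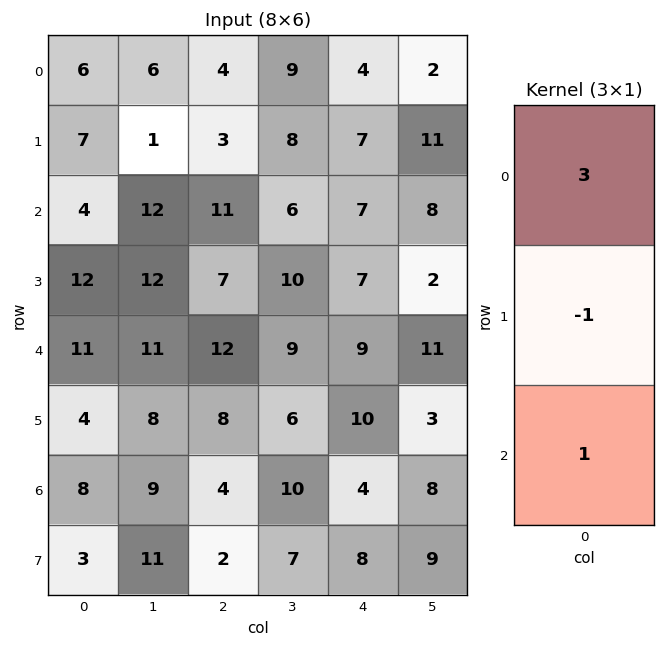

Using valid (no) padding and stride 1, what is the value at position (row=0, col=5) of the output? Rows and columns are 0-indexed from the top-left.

The receptive field on the input at this output position is [2 / 11 / 8]. Elementwise product with the kernel and sum: 2·3 + 11·-1 + 8·1.

3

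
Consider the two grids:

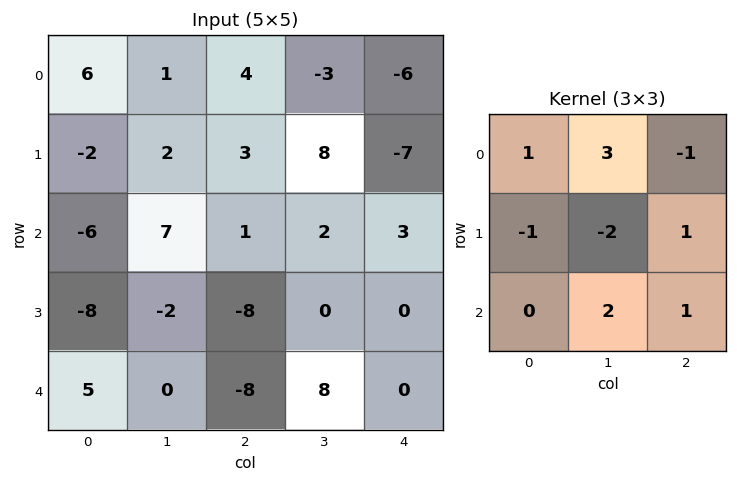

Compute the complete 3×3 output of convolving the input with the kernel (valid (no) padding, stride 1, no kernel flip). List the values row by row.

21 20 -18
-18 -20 32
10 18 28

Output[0,0]: The receptive field on the input at this output position is [6 1 4 / -2 2 3 / -6 7 1]. Elementwise product with the kernel and sum: 6·1 + 1·3 + 4·-1 + -2·-1 + 2·-2 + 3·1 + 7·2 + 1·1.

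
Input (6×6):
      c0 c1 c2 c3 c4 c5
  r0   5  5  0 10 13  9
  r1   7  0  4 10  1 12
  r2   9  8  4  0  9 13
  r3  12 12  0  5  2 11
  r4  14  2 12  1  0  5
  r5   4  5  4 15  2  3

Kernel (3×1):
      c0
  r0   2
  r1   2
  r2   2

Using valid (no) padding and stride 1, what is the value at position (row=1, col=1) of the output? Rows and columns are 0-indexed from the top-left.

40

The receptive field on the input at this output position is [0 / 8 / 12]. Elementwise product with the kernel and sum: 0·2 + 8·2 + 12·2.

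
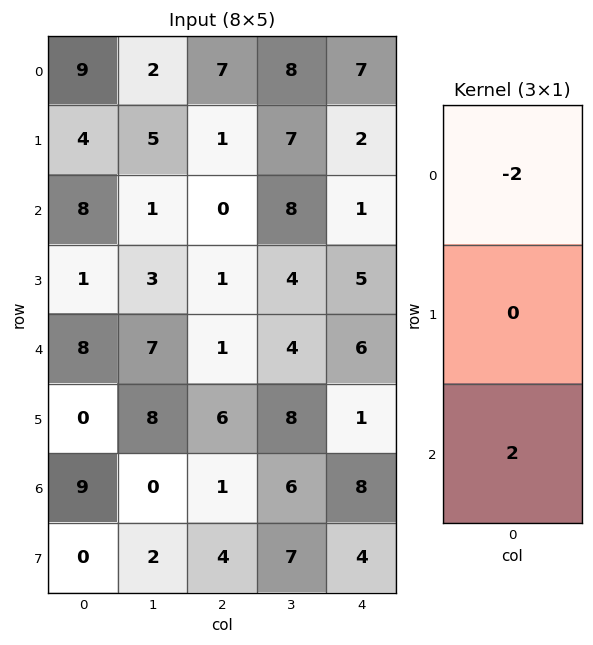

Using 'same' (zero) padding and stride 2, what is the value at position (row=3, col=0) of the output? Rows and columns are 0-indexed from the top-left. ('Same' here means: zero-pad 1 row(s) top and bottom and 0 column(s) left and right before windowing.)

The receptive field on the zero-padded input at this output position is [0 / 9 / 0]. Elementwise product with the kernel and sum: 0·-2 + 0·2.

0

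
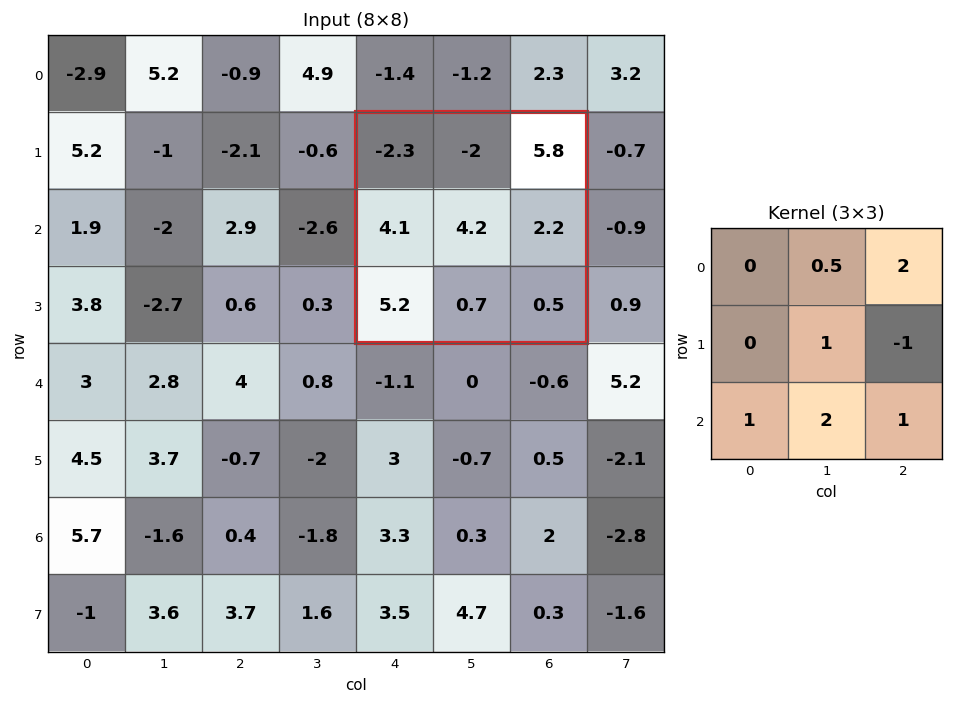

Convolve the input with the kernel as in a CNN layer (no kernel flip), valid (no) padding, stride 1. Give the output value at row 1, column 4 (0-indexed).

The receptive field on the input at this output position is [-2.3 -2 5.8 / 4.1 4.2 2.2 / 5.2 0.7 0.5]. Elementwise product with the kernel and sum: -2·0.5 + 5.8·2 + 4.2·1 + 2.2·-1 + 5.2·1 + 0.7·2 + 0.5·1.

19.7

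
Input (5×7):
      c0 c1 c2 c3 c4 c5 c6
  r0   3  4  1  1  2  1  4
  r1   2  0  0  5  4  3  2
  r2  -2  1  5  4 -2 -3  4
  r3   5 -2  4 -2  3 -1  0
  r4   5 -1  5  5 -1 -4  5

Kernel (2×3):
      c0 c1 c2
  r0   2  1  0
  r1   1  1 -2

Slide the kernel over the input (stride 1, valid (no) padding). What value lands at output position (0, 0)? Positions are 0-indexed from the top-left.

The receptive field on the input at this output position is [3 4 1 / 2 0 0]. Elementwise product with the kernel and sum: 3·2 + 4·1 + 2·1 + 0·1 + 0·-2.

12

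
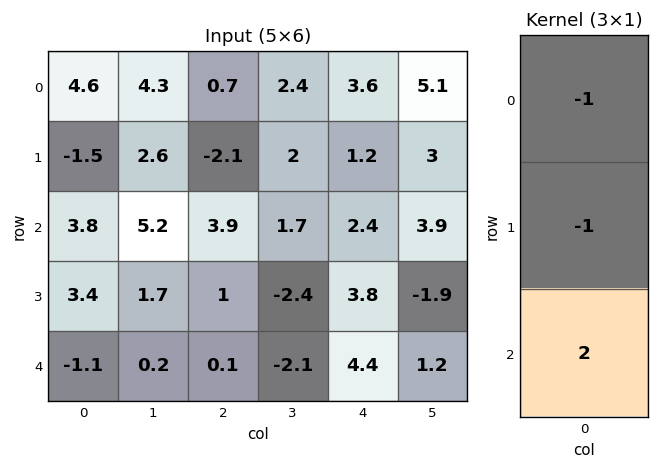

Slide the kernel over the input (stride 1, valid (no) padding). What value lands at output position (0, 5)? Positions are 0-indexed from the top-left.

-0.3

The receptive field on the input at this output position is [5.1 / 3 / 3.9]. Elementwise product with the kernel and sum: 5.1·-1 + 3·-1 + 3.9·2.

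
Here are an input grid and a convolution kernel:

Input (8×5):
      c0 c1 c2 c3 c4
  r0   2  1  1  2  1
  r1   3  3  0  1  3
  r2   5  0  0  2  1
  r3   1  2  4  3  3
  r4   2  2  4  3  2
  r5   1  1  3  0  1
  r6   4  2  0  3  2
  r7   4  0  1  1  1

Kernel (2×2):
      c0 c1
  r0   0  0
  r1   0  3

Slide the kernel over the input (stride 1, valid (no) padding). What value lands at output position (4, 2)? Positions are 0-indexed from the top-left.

The receptive field on the input at this output position is [4 3 / 3 0]. Elementwise product with the kernel and sum: 0·3.

0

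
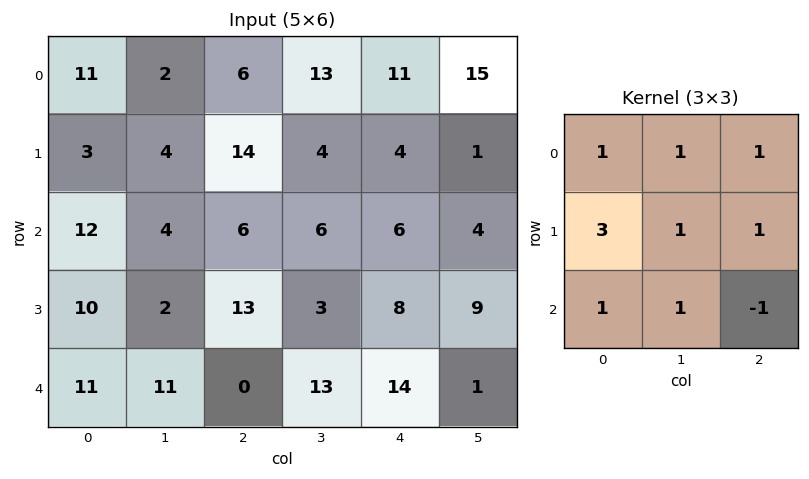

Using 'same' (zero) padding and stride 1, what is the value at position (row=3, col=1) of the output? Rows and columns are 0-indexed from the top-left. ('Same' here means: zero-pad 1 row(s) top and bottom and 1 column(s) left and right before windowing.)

89

The receptive field on the zero-padded input at this output position is [12 4 6 / 10 2 13 / 11 11 0]. Elementwise product with the kernel and sum: 12·1 + 4·1 + 6·1 + 10·3 + 2·1 + 13·1 + 11·1 + 11·1 + 0·-1.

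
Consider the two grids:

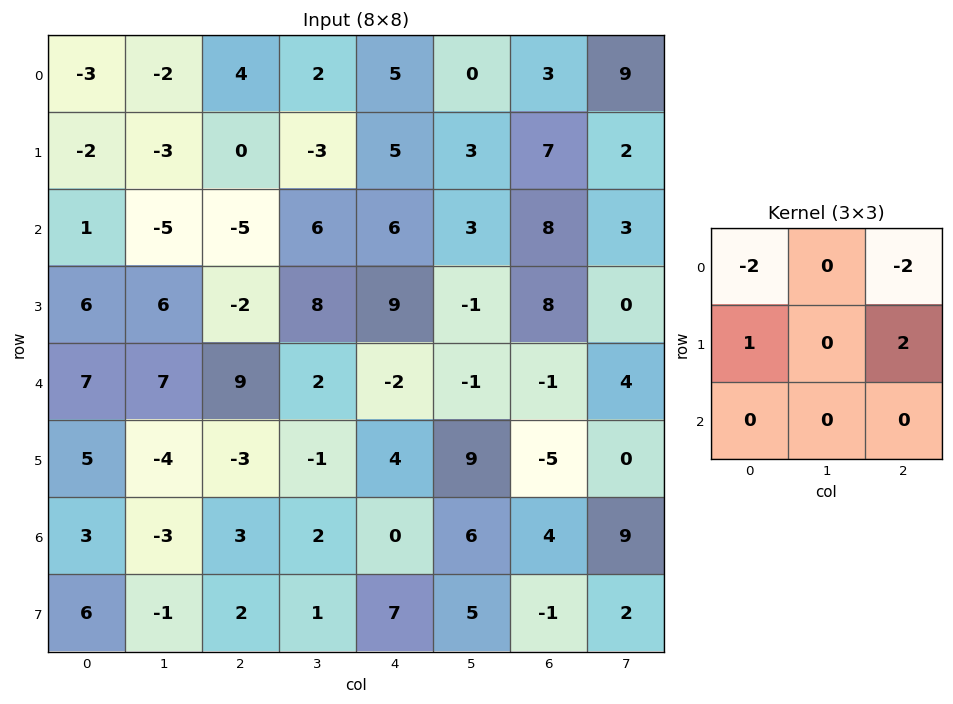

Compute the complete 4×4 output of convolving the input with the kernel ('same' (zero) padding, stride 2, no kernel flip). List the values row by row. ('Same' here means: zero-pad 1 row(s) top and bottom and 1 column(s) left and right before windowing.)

Output[0,0]: The receptive field on the zero-padded input at this output position is [0 0 0 / 0 -3 -2 / 0 -2 -3]. Elementwise product with the kernel and sum: 0·-2 + 0·-2 + 0·1 + -2·2.

-4 2 2 18
-4 19 12 -1
2 -17 -14 9
2 11 -2 6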